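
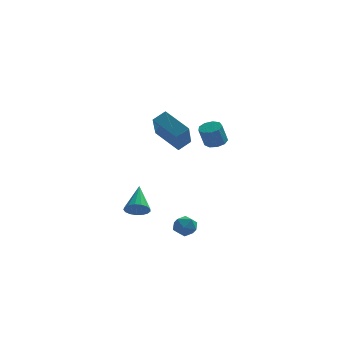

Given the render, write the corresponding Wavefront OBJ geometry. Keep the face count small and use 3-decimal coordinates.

v 3.85 -2.975 3.224
v 4.432 -3.027 3.361
v 4.152 -3.338 4.432
v 3.57 -3.285 4.296
v 4.303 -2.645 3.438
v 4.023 -2.956 4.51
v 3.963 -2.417 3.415
v 3.683 -2.728 4.487
v 3.569 -2.45 3.303
v 3.29 -2.761 4.374
v 3.307 -2.729 3.154
v 3.027 -3.039 4.225
v 3.299 -3.122 3.038
v 3.019 -3.433 4.109
v 3.549 -3.447 3.009
v 3.269 -3.757 4.08
v 3.939 -3.55 3.081
v 3.659 -3.861 4.152
v 4.288 -3.385 3.22
v 4.008 -3.695 4.291
v 1.724 2.967 0.43
v 1.679 1.5 1.89
v 0.463 3.882 1.31
v 0.417 2.415 2.77
v 2.363 3.405 0.89
v 2.317 1.938 2.35
v 1.101 4.32 1.77
v 1.056 2.853 3.23
v 1.683 -0.591 -3.346
v 2.291 -0.294 -3.608
v 2.229 -1.626 -3.252
v 2.837 -1.329 -3.514
v 2.596 -1.142 -2.856
v 2.259 -0.502 -2.914
v 2.261 -1.418 -3.946
v 1.924 -0.778 -4.004
v 2.648 -0.805 -3.979
v 2.855 -0.635 -3.305
v 1.665 -1.285 -3.555
v 1.872 -1.115 -2.881
v -0.248 0.117 -2.782
v 0.002 -0.282 -2.264
v -0.232 1.563 -1.678
v 0.277 -0.168 -2.417
v 0.432 0.011 -2.654
v 0.431 0.215 -2.92
v 0.275 0.395 -3.155
v -0.001 0.512 -3.304
v -0.334 0.539 -3.334
v -0.647 0.469 -3.237
v -0.869 0.318 -3.036
v -0.948 0.121 -2.777
v -0.867 -0.077 -2.519
v -0.644 -0.231 -2.321
v -0.331 -0.304 -2.229
f 2 1 5
f 2 5 3
f 3 5 6
f 3 6 4
f 5 1 7
f 5 7 6
f 6 7 8
f 6 8 4
f 7 1 9
f 7 9 8
f 8 9 10
f 8 10 4
f 9 1 11
f 9 11 10
f 10 11 12
f 10 12 4
f 11 1 13
f 11 13 12
f 12 13 14
f 12 14 4
f 13 1 15
f 13 15 14
f 14 15 16
f 14 16 4
f 15 1 17
f 15 17 16
f 16 17 18
f 16 18 4
f 17 1 19
f 17 19 18
f 18 19 20
f 18 20 4
f 19 1 2
f 19 2 20
f 20 2 3
f 20 3 4
f 22 24 21
f 25 22 21
f 21 24 23
f 23 25 21
f 22 28 24
f 26 22 25
f 26 28 22
f 24 28 23
f 27 25 23
f 23 28 27
f 27 26 25
f 28 26 27
f 29 40 34
f 29 34 30
f 29 30 36
f 29 36 39
f 29 39 40
f 30 34 38
f 34 40 33
f 40 39 31
f 39 36 35
f 36 30 37
f 32 38 33
f 32 33 31
f 32 31 35
f 32 35 37
f 32 37 38
f 33 38 34
f 31 33 40
f 35 31 39
f 37 35 36
f 38 37 30
f 42 41 44
f 42 44 43
f 44 41 45
f 44 45 43
f 45 41 46
f 45 46 43
f 46 41 47
f 46 47 43
f 47 41 48
f 47 48 43
f 48 41 49
f 48 49 43
f 49 41 50
f 49 50 43
f 50 41 51
f 50 51 43
f 51 41 52
f 51 52 43
f 52 41 53
f 52 53 43
f 53 41 54
f 53 54 43
f 54 41 55
f 54 55 43
f 55 41 42
f 55 42 43



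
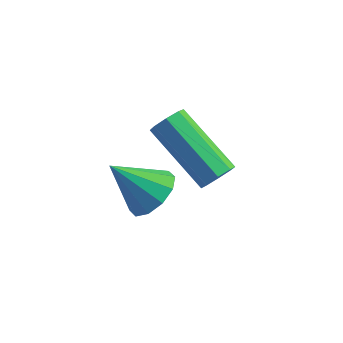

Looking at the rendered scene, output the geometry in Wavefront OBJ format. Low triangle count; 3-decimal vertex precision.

v 0.09 3.597 1.684
v 0.394 3.658 2.114
v -1.366 4.044 3.305
v -1.67 3.983 2.876
v 0.335 4.006 1.914
v -1.424 4.393 3.106
v 0.133 4.115 1.58
v -1.627 4.501 2.771
v -0.095 3.92 1.307
v -1.855 4.306 2.498
v -0.214 3.536 1.255
v -1.974 3.922 2.446
v -0.156 3.187 1.454
v -1.915 3.574 2.646
v 0.047 3.079 1.789
v -1.713 3.465 2.98
v 0.275 3.274 2.062
v -1.485 3.66 3.253
v -2.12 3.973 -0.412
v -1.473 3.956 0.123
v -3.08 3.427 0.732
v -1.697 4.423 0.157
v -2.083 4.718 -0.025
v -2.483 4.729 -0.356
v -2.745 4.451 -0.708
v -2.768 3.991 -0.947
v -2.544 3.524 -0.982
v -2.158 3.228 -0.799
v -1.757 3.218 -0.469
v -1.496 3.495 -0.117
f 2 1 5
f 2 5 3
f 3 5 6
f 3 6 4
f 5 1 7
f 5 7 6
f 6 7 8
f 6 8 4
f 7 1 9
f 7 9 8
f 8 9 10
f 8 10 4
f 9 1 11
f 9 11 10
f 10 11 12
f 10 12 4
f 11 1 13
f 11 13 12
f 12 13 14
f 12 14 4
f 13 1 15
f 13 15 14
f 14 15 16
f 14 16 4
f 15 1 17
f 15 17 16
f 16 17 18
f 16 18 4
f 17 1 2
f 17 2 18
f 18 2 3
f 18 3 4
f 20 19 22
f 20 22 21
f 22 19 23
f 22 23 21
f 23 19 24
f 23 24 21
f 24 19 25
f 24 25 21
f 25 19 26
f 25 26 21
f 26 19 27
f 26 27 21
f 27 19 28
f 27 28 21
f 28 19 29
f 28 29 21
f 29 19 30
f 29 30 21
f 30 19 20
f 30 20 21



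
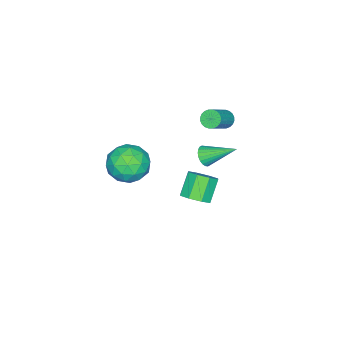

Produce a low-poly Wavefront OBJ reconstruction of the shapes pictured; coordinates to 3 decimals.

v 1.67 -2.8 1.824
v 2.758 -2.982 2.392
v 2.282 -3.938 0.288
v 3.37 -4.12 0.856
v 2.336 -4.625 1.319
v 1.957 -3.922 2.269
v 3.083 -2.998 0.411
v 2.704 -2.295 1.361
v 3.631 -3.105 1.519
v 3.169 -4.11 2.081
v 1.871 -2.81 0.599
v 1.409 -3.815 1.161
v 2.16 -2.791 2.243
v 2.88 -4.129 0.437
v 2.272 -4.426 0.709
v 2.911 -4.533 1.043
v 1.69 -3.343 2.17
v 2.329 -3.45 2.504
v 2.081 -4.416 1.874
v 2.711 -3.47 0.176
v 3.35 -3.577 0.51
v 2.129 -2.387 1.637
v 2.768 -2.494 1.971
v 2.959 -2.504 0.806
v 3.313 -2.97 2.064
v 3.673 -3.639 1.161
v 3.504 -2.98 0.9
v 3.281 -2.566 1.458
v 3.041 -3.561 2.394
v 3.401 -4.23 1.491
v 2.793 -4.527 1.763
v 2.571 -4.114 2.321
v 3.554 -3.633 1.881
v 1.639 -2.69 1.189
v 1.999 -3.359 0.286
v 2.469 -2.806 0.359
v 2.247 -2.393 0.917
v 1.367 -3.281 1.519
v 1.727 -3.95 0.616
v 1.759 -4.354 1.222
v 1.536 -3.94 1.78
v 1.486 -3.287 0.799
v -1.789 -0.38 3.158
v -1.447 -0.501 2.705
v -0.09 -0.5 3.729
v -0.431 -0.38 4.182
v -1.445 -0.274 2.703
v -0.088 -0.274 3.727
v -1.496 -0.064 2.77
v -0.139 -0.064 3.794
v -1.591 0.098 2.896
v -0.234 0.098 3.92
v -1.716 0.187 3.062
v -0.359 0.188 4.086
v -1.852 0.19 3.242
v -0.495 0.191 4.266
v -1.979 0.106 3.41
v -0.622 0.107 4.434
v -2.077 -0.052 3.54
v -0.719 -0.051 4.563
v -2.13 -0.26 3.611
v -0.773 -0.259 4.635
v -2.132 -0.486 3.613
v -0.775 -0.486 4.637
v -2.081 -0.696 3.546
v -0.724 -0.696 4.57
v -1.986 -0.858 3.42
v -0.629 -0.858 4.444
v -1.861 -0.948 3.254
v -0.504 -0.947 4.278
v -1.725 -0.951 3.074
v -0.368 -0.95 4.098
v -1.598 -0.867 2.906
v -0.241 -0.866 3.93
v -1.501 -0.709 2.777
v -0.143 -0.708 3.8
v -0.863 -1.518 -3.407
v -0.439 -0.873 -2.964
v -1.452 -0.998 -1.81
v -1.877 -1.642 -2.253
v -0.93 -0.631 -3.369
v -1.943 -0.756 -2.216
v -1.382 -0.908 -3.796
v -2.395 -1.033 -2.643
v -1.53 -1.542 -3.995
v -2.544 -1.667 -2.842
v -1.288 -2.162 -3.85
v -2.301 -2.287 -2.696
v -0.797 -2.404 -3.444
v -1.81 -2.529 -2.291
v -0.345 -2.127 -3.017
v -1.358 -2.252 -1.864
v -0.196 -1.493 -2.818
v -1.21 -1.618 -1.665
v -0.316 -0.62 1.126
v -0.025 -0.258 0.672
v -0.764 1 2.134
v -0.263 -0.268 0.583
v -0.508 -0.332 0.577
v -0.724 -0.439 0.654
v -0.878 -0.575 0.803
v -0.947 -0.717 1.002
v -0.919 -0.845 1.219
v -0.8 -0.938 1.422
v -0.607 -0.983 1.581
v -0.37 -0.973 1.67
v -0.124 -0.909 1.676
v 0.092 -0.801 1.599
v 0.246 -0.666 1.45
v 0.314 -0.524 1.251
v 0.287 -0.396 1.034
v 0.168 -0.303 0.83
f 1 38 17
f 38 12 41
f 17 41 6
f 38 41 17
f 1 17 13
f 17 6 18
f 13 18 2
f 17 18 13
f 1 13 22
f 13 2 23
f 22 23 8
f 13 23 22
f 1 22 34
f 22 8 37
f 34 37 11
f 22 37 34
f 1 34 38
f 34 11 42
f 38 42 12
f 34 42 38
f 2 18 29
f 18 6 32
f 29 32 10
f 18 32 29
f 6 41 19
f 41 12 40
f 19 40 5
f 41 40 19
f 12 42 39
f 42 11 35
f 39 35 3
f 42 35 39
f 11 37 36
f 37 8 24
f 36 24 7
f 37 24 36
f 8 23 28
f 23 2 25
f 28 25 9
f 23 25 28
f 4 30 16
f 30 10 31
f 16 31 5
f 30 31 16
f 4 16 14
f 16 5 15
f 14 15 3
f 16 15 14
f 4 14 21
f 14 3 20
f 21 20 7
f 14 20 21
f 4 21 26
f 21 7 27
f 26 27 9
f 21 27 26
f 4 26 30
f 26 9 33
f 30 33 10
f 26 33 30
f 5 31 19
f 31 10 32
f 19 32 6
f 31 32 19
f 3 15 39
f 15 5 40
f 39 40 12
f 15 40 39
f 7 20 36
f 20 3 35
f 36 35 11
f 20 35 36
f 9 27 28
f 27 7 24
f 28 24 8
f 27 24 28
f 10 33 29
f 33 9 25
f 29 25 2
f 33 25 29
f 44 43 47
f 44 47 45
f 45 47 48
f 45 48 46
f 47 43 49
f 47 49 48
f 48 49 50
f 48 50 46
f 49 43 51
f 49 51 50
f 50 51 52
f 50 52 46
f 51 43 53
f 51 53 52
f 52 53 54
f 52 54 46
f 53 43 55
f 53 55 54
f 54 55 56
f 54 56 46
f 55 43 57
f 55 57 56
f 56 57 58
f 56 58 46
f 57 43 59
f 57 59 58
f 58 59 60
f 58 60 46
f 59 43 61
f 59 61 60
f 60 61 62
f 60 62 46
f 61 43 63
f 61 63 62
f 62 63 64
f 62 64 46
f 63 43 65
f 63 65 64
f 64 65 66
f 64 66 46
f 65 43 67
f 65 67 66
f 66 67 68
f 66 68 46
f 67 43 69
f 67 69 68
f 68 69 70
f 68 70 46
f 69 43 71
f 69 71 70
f 70 71 72
f 70 72 46
f 71 43 73
f 71 73 72
f 72 73 74
f 72 74 46
f 73 43 75
f 73 75 74
f 74 75 76
f 74 76 46
f 75 43 44
f 75 44 76
f 76 44 45
f 76 45 46
f 78 77 81
f 78 81 79
f 79 81 82
f 79 82 80
f 81 77 83
f 81 83 82
f 82 83 84
f 82 84 80
f 83 77 85
f 83 85 84
f 84 85 86
f 84 86 80
f 85 77 87
f 85 87 86
f 86 87 88
f 86 88 80
f 87 77 89
f 87 89 88
f 88 89 90
f 88 90 80
f 89 77 91
f 89 91 90
f 90 91 92
f 90 92 80
f 91 77 93
f 91 93 92
f 92 93 94
f 92 94 80
f 93 77 78
f 93 78 94
f 94 78 79
f 94 79 80
f 96 95 98
f 96 98 97
f 98 95 99
f 98 99 97
f 99 95 100
f 99 100 97
f 100 95 101
f 100 101 97
f 101 95 102
f 101 102 97
f 102 95 103
f 102 103 97
f 103 95 104
f 103 104 97
f 104 95 105
f 104 105 97
f 105 95 106
f 105 106 97
f 106 95 107
f 106 107 97
f 107 95 108
f 107 108 97
f 108 95 109
f 108 109 97
f 109 95 110
f 109 110 97
f 110 95 111
f 110 111 97
f 111 95 112
f 111 112 97
f 112 95 96
f 112 96 97



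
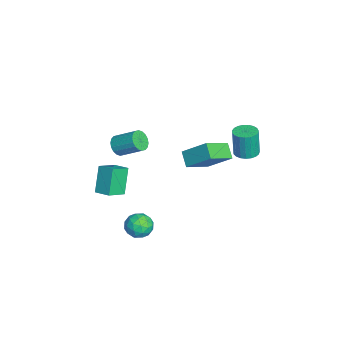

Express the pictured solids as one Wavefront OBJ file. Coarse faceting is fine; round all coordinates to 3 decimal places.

v -1.834 -4.352 -4.413
v -2.723 -4.133 -2.863
v -2.62 -3.489 -4.986
v -3.509 -3.27 -3.436
v -1.171 -3.57 -4.144
v -2.06 -3.351 -2.594
v -1.957 -2.707 -4.717
v -2.846 -2.488 -3.167
v 1.985 -2.903 2.722
v 2.595 -3.003 2.49
v 3.085 -1.856 3.287
v 2.475 -1.757 3.518
v 2.48 -2.817 2.293
v 2.97 -1.671 3.09
v 2.267 -2.649 2.182
v 2.757 -1.502 2.979
v 1.998 -2.53 2.177
v 2.488 -1.384 2.974
v 1.726 -2.486 2.28
v 2.217 -1.339 3.077
v 1.506 -2.524 2.471
v 1.996 -1.378 3.268
v 1.381 -2.638 2.711
v 1.871 -1.491 3.508
v 1.375 -2.804 2.953
v 1.865 -1.657 3.75
v 1.49 -2.989 3.15
v 1.98 -1.843 3.947
v 1.703 -3.158 3.261
v 2.193 -2.011 4.058
v 1.972 -3.276 3.266
v 2.462 -2.13 4.063
v 2.243 -3.321 3.163
v 2.734 -2.174 3.96
v 2.464 -3.282 2.972
v 2.954 -2.136 3.769
v 2.589 -3.169 2.732
v 3.079 -2.022 3.529
v 2.633 -1.737 -2.551
v 3.187 -1.119 -2.691
v 3.593 -2.661 -2.829
v 4.147 -2.043 -2.969
v 3.866 -2.187 -2.19
v 3.272 -1.616 -2.018
v 3.508 -2.164 -3.502
v 2.914 -1.593 -3.33
v 3.727 -1.383 -3.279
v 3.949 -1.398 -2.467
v 2.831 -2.382 -3.053
v 3.053 -2.397 -2.241
v 2.826 -1.347 -2.596
v 3.954 -2.433 -2.924
v 3.789 -2.518 -2.465
v 4.114 -2.155 -2.548
v 2.876 -1.639 -2.201
v 3.201 -1.276 -2.283
v 3.6 -1.904 -1.988
v 3.579 -2.504 -3.237
v 3.904 -2.141 -3.319
v 2.666 -1.625 -2.972
v 2.991 -1.262 -3.055
v 3.18 -1.876 -3.532
v 3.469 -1.139 -3.024
v 4.033 -1.682 -3.188
v 3.657 -1.753 -3.501
v 3.309 -1.417 -3.4
v 3.599 -1.148 -2.547
v 4.163 -1.691 -2.711
v 3.998 -1.775 -2.253
v 3.649 -1.44 -2.152
v 3.917 -1.303 -2.893
v 2.617 -2.089 -2.809
v 3.181 -2.632 -2.973
v 3.131 -2.34 -3.368
v 2.782 -2.005 -3.267
v 2.747 -2.098 -2.332
v 3.311 -2.641 -2.496
v 3.471 -2.363 -2.12
v 3.123 -2.027 -2.019
v 2.863 -2.477 -2.627
v -0.387 1.63 0.252
v 0.611 0.435 1.053
v 0.205 2.901 1.412
v 1.202 1.707 2.213
v 0.398 1.853 -0.393
v 1.395 0.659 0.408
v 0.989 3.125 0.767
v 1.987 1.93 1.568
v 0.339 3.912 0.742
v 1.045 3.842 0.772
v 0.966 3.759 2.448
v 0.261 3.828 2.418
v 1.012 4.135 0.785
v 0.933 4.052 2.461
v 0.862 4.39 0.79
v 0.783 4.306 2.466
v 0.622 4.561 0.788
v 0.543 4.478 2.464
v 0.333 4.621 0.777
v 0.254 4.537 2.453
v 0.045 4.558 0.76
v -0.034 4.474 2.436
v -0.192 4.383 0.74
v -0.271 4.299 2.416
v -0.337 4.126 0.721
v -0.416 4.043 2.397
v -0.365 3.833 0.705
v -0.444 3.749 2.381
v -0.271 3.553 0.695
v -0.35 3.47 2.371
v -0.072 3.335 0.694
v -0.151 3.252 2.37
v 0.198 3.217 0.701
v 0.119 3.134 2.377
v 0.493 3.219 0.715
v 0.414 3.136 2.391
v 0.762 3.341 0.733
v 0.683 3.257 2.41
v 0.957 3.561 0.754
v 0.878 3.478 2.43
f 2 4 1
f 5 2 1
f 1 4 3
f 3 5 1
f 2 8 4
f 6 2 5
f 6 8 2
f 4 8 3
f 7 5 3
f 3 8 7
f 7 6 5
f 8 6 7
f 10 9 13
f 10 13 11
f 11 13 14
f 11 14 12
f 13 9 15
f 13 15 14
f 14 15 16
f 14 16 12
f 15 9 17
f 15 17 16
f 16 17 18
f 16 18 12
f 17 9 19
f 17 19 18
f 18 19 20
f 18 20 12
f 19 9 21
f 19 21 20
f 20 21 22
f 20 22 12
f 21 9 23
f 21 23 22
f 22 23 24
f 22 24 12
f 23 9 25
f 23 25 24
f 24 25 26
f 24 26 12
f 25 9 27
f 25 27 26
f 26 27 28
f 26 28 12
f 27 9 29
f 27 29 28
f 28 29 30
f 28 30 12
f 29 9 31
f 29 31 30
f 30 31 32
f 30 32 12
f 31 9 33
f 31 33 32
f 32 33 34
f 32 34 12
f 33 9 35
f 33 35 34
f 34 35 36
f 34 36 12
f 35 9 37
f 35 37 36
f 36 37 38
f 36 38 12
f 37 9 10
f 37 10 38
f 38 10 11
f 38 11 12
f 39 76 55
f 76 50 79
f 55 79 44
f 76 79 55
f 39 55 51
f 55 44 56
f 51 56 40
f 55 56 51
f 39 51 60
f 51 40 61
f 60 61 46
f 51 61 60
f 39 60 72
f 60 46 75
f 72 75 49
f 60 75 72
f 39 72 76
f 72 49 80
f 76 80 50
f 72 80 76
f 40 56 67
f 56 44 70
f 67 70 48
f 56 70 67
f 44 79 57
f 79 50 78
f 57 78 43
f 79 78 57
f 50 80 77
f 80 49 73
f 77 73 41
f 80 73 77
f 49 75 74
f 75 46 62
f 74 62 45
f 75 62 74
f 46 61 66
f 61 40 63
f 66 63 47
f 61 63 66
f 42 68 54
f 68 48 69
f 54 69 43
f 68 69 54
f 42 54 52
f 54 43 53
f 52 53 41
f 54 53 52
f 42 52 59
f 52 41 58
f 59 58 45
f 52 58 59
f 42 59 64
f 59 45 65
f 64 65 47
f 59 65 64
f 42 64 68
f 64 47 71
f 68 71 48
f 64 71 68
f 43 69 57
f 69 48 70
f 57 70 44
f 69 70 57
f 41 53 77
f 53 43 78
f 77 78 50
f 53 78 77
f 45 58 74
f 58 41 73
f 74 73 49
f 58 73 74
f 47 65 66
f 65 45 62
f 66 62 46
f 65 62 66
f 48 71 67
f 71 47 63
f 67 63 40
f 71 63 67
f 82 84 81
f 85 82 81
f 81 84 83
f 83 85 81
f 82 88 84
f 86 82 85
f 86 88 82
f 84 88 83
f 87 85 83
f 83 88 87
f 87 86 85
f 88 86 87
f 90 89 93
f 90 93 91
f 91 93 94
f 91 94 92
f 93 89 95
f 93 95 94
f 94 95 96
f 94 96 92
f 95 89 97
f 95 97 96
f 96 97 98
f 96 98 92
f 97 89 99
f 97 99 98
f 98 99 100
f 98 100 92
f 99 89 101
f 99 101 100
f 100 101 102
f 100 102 92
f 101 89 103
f 101 103 102
f 102 103 104
f 102 104 92
f 103 89 105
f 103 105 104
f 104 105 106
f 104 106 92
f 105 89 107
f 105 107 106
f 106 107 108
f 106 108 92
f 107 89 109
f 107 109 108
f 108 109 110
f 108 110 92
f 109 89 111
f 109 111 110
f 110 111 112
f 110 112 92
f 111 89 113
f 111 113 112
f 112 113 114
f 112 114 92
f 113 89 115
f 113 115 114
f 114 115 116
f 114 116 92
f 115 89 117
f 115 117 116
f 116 117 118
f 116 118 92
f 117 89 119
f 117 119 118
f 118 119 120
f 118 120 92
f 119 89 90
f 119 90 120
f 120 90 91
f 120 91 92



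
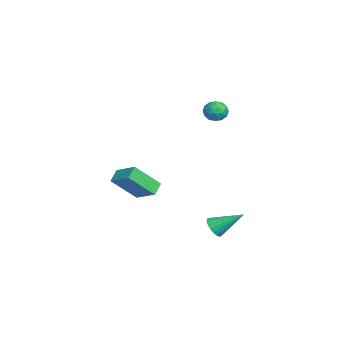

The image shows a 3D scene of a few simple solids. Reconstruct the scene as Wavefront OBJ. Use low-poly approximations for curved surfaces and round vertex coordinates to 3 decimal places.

v 2.263 -4.167 0.668
v 3.122 -3.295 1.262
v 1.892 -2.915 -0.629
v 2.75 -2.044 -0.035
v 2.87 -4.456 0.215
v 3.728 -3.585 0.809
v 2.498 -3.205 -1.082
v 3.357 -2.333 -0.488
v -4.489 1.259 2.115
v -3.859 1.403 1.835
v -4.081 0.277 2.525
v -3.451 0.421 2.245
v -3.69 0.801 2.788
v -3.942 1.408 2.534
v -3.998 0.272 1.826
v -4.25 0.879 1.572
v -3.556 0.793 1.656
v -3.365 1.12 2.25
v -4.575 0.56 2.11
v -4.384 0.887 2.704
v -4.21 1.417 1.939
v -3.73 0.263 2.421
v -3.871 0.486 2.74
v -3.501 0.571 2.575
v -4.259 1.42 2.35
v -3.888 1.505 2.185
v -3.789 1.151 2.745
v -4.052 0.175 2.175
v -3.681 0.26 2.01
v -4.439 1.109 1.785
v -4.069 1.194 1.62
v -4.151 0.529 1.615
v -3.661 1.144 1.669
v -3.421 0.566 1.91
v -3.743 0.479 1.664
v -3.891 0.835 1.515
v -3.549 1.336 2.018
v -3.31 0.758 2.259
v -3.45 0.982 2.578
v -3.598 1.339 2.429
v -3.371 0.977 1.913
v -4.63 0.922 2.101
v -4.391 0.344 2.342
v -4.342 0.341 1.931
v -4.49 0.698 1.782
v -4.519 1.114 2.45
v -4.279 0.536 2.691
v -4.049 0.845 2.845
v -4.197 1.201 2.696
v -4.569 0.703 2.447
v 2.971 0.521 -2.924
v 3.168 0.844 -3.44
v 3.189 1.939 -1.956
v 2.906 0.887 -3.445
v 2.654 0.868 -3.359
v 2.458 0.788 -3.199
v 2.35 0.663 -2.99
v 2.349 0.513 -2.771
v 2.456 0.364 -2.577
v 2.652 0.243 -2.444
v 2.903 0.17 -2.394
v 3.166 0.157 -2.435
v 3.394 0.208 -2.561
v 3.55 0.313 -2.75
v 3.606 0.454 -2.968
v 3.551 0.606 -3.18
v 3.397 0.744 -3.347
f 2 4 1
f 5 2 1
f 1 4 3
f 3 5 1
f 2 8 4
f 6 2 5
f 6 8 2
f 4 8 3
f 7 5 3
f 3 8 7
f 7 6 5
f 8 6 7
f 9 46 25
f 46 20 49
f 25 49 14
f 46 49 25
f 9 25 21
f 25 14 26
f 21 26 10
f 25 26 21
f 9 21 30
f 21 10 31
f 30 31 16
f 21 31 30
f 9 30 42
f 30 16 45
f 42 45 19
f 30 45 42
f 9 42 46
f 42 19 50
f 46 50 20
f 42 50 46
f 10 26 37
f 26 14 40
f 37 40 18
f 26 40 37
f 14 49 27
f 49 20 48
f 27 48 13
f 49 48 27
f 20 50 47
f 50 19 43
f 47 43 11
f 50 43 47
f 19 45 44
f 45 16 32
f 44 32 15
f 45 32 44
f 16 31 36
f 31 10 33
f 36 33 17
f 31 33 36
f 12 38 24
f 38 18 39
f 24 39 13
f 38 39 24
f 12 24 22
f 24 13 23
f 22 23 11
f 24 23 22
f 12 22 29
f 22 11 28
f 29 28 15
f 22 28 29
f 12 29 34
f 29 15 35
f 34 35 17
f 29 35 34
f 12 34 38
f 34 17 41
f 38 41 18
f 34 41 38
f 13 39 27
f 39 18 40
f 27 40 14
f 39 40 27
f 11 23 47
f 23 13 48
f 47 48 20
f 23 48 47
f 15 28 44
f 28 11 43
f 44 43 19
f 28 43 44
f 17 35 36
f 35 15 32
f 36 32 16
f 35 32 36
f 18 41 37
f 41 17 33
f 37 33 10
f 41 33 37
f 52 51 54
f 52 54 53
f 54 51 55
f 54 55 53
f 55 51 56
f 55 56 53
f 56 51 57
f 56 57 53
f 57 51 58
f 57 58 53
f 58 51 59
f 58 59 53
f 59 51 60
f 59 60 53
f 60 51 61
f 60 61 53
f 61 51 62
f 61 62 53
f 62 51 63
f 62 63 53
f 63 51 64
f 63 64 53
f 64 51 65
f 64 65 53
f 65 51 66
f 65 66 53
f 66 51 67
f 66 67 53
f 67 51 52
f 67 52 53



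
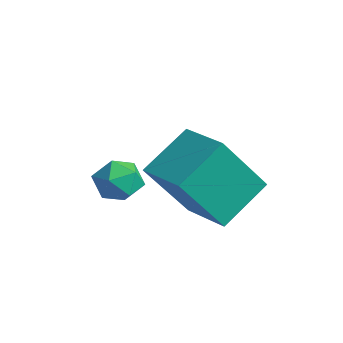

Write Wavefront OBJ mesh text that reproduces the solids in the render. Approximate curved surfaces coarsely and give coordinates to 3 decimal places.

v 2.617 0.579 -4.195
v 2.426 -0.537 -2.547
v 2.44 1.88 -3.334
v 2.248 0.764 -1.686
v 4.012 0.636 -3.994
v 3.82 -0.48 -2.346
v 3.834 1.937 -3.133
v 3.643 0.821 -1.485
v 0.105 -0.108 -3.745
v 0.582 0.366 -3.574
v 0.898 -0.726 -4.246
v 1.375 -0.252 -4.075
v 1.08 -0.64 -3.581
v 0.59 -0.258 -3.272
v 0.89 -0.102 -4.548
v 0.4 0.28 -4.239
v 1.067 0.37 -4.071
v 1.185 0.037 -3.474
v 0.295 -0.397 -4.346
v 0.413 -0.73 -3.749
f 2 4 1
f 5 2 1
f 1 4 3
f 3 5 1
f 2 8 4
f 6 2 5
f 6 8 2
f 4 8 3
f 7 5 3
f 3 8 7
f 7 6 5
f 8 6 7
f 9 20 14
f 9 14 10
f 9 10 16
f 9 16 19
f 9 19 20
f 10 14 18
f 14 20 13
f 20 19 11
f 19 16 15
f 16 10 17
f 12 18 13
f 12 13 11
f 12 11 15
f 12 15 17
f 12 17 18
f 13 18 14
f 11 13 20
f 15 11 19
f 17 15 16
f 18 17 10



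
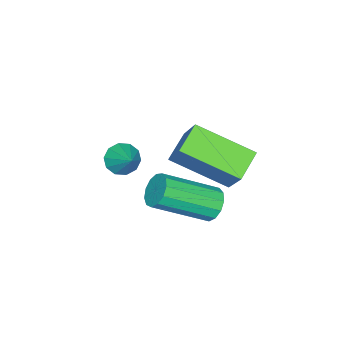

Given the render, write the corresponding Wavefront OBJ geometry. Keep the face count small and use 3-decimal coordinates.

v -3.338 -0.105 2.019
v -4.348 -0.114 2.524
v -3.801 1.807 1.127
v -4.811 1.798 1.633
v -2.689 0.662 3.327
v -3.699 0.653 3.833
v -3.152 2.574 2.436
v -4.162 2.565 2.941
v -4.391 0.93 -0.679
v -4.025 1.432 -0.457
v -2.783 0.033 0.661
v -3.149 -0.47 0.439
v -4.3 1.385 -0.21
v -3.057 -0.014 0.908
v -4.603 1.194 -0.113
v -3.361 -0.205 1.005
v -4.839 0.919 -0.194
v -3.597 -0.481 0.923
v -4.933 0.647 -0.43
v -3.691 -0.752 0.688
v -4.855 0.465 -0.745
v -3.613 -0.935 0.373
v -4.63 0.431 -1.039
v -3.387 -0.969 0.079
v -4.329 0.555 -1.218
v -3.086 -0.845 -0.1
v -4.047 0.798 -1.227
v -2.805 -0.602 -0.109
v -3.875 1.083 -1.061
v -2.633 -0.317 0.057
v -3.867 1.319 -0.774
v -2.624 -0.08 0.344
v -4.08 -2.259 0.457
v -3.841 -1.97 -0.049
v -3.5 -1.541 1.143
v -4.174 -1.791 0.046
v -4.471 -1.791 0.298
v -4.619 -1.97 0.61
v -4.561 -2.259 0.864
v -4.319 -2.549 0.963
v -3.987 -2.727 0.868
v -3.69 -2.727 0.617
v -3.542 -2.548 0.304
v -3.599 -2.259 0.05
f 2 4 1
f 5 2 1
f 1 4 3
f 3 5 1
f 2 8 4
f 6 2 5
f 6 8 2
f 4 8 3
f 7 5 3
f 3 8 7
f 7 6 5
f 8 6 7
f 10 9 13
f 10 13 11
f 11 13 14
f 11 14 12
f 13 9 15
f 13 15 14
f 14 15 16
f 14 16 12
f 15 9 17
f 15 17 16
f 16 17 18
f 16 18 12
f 17 9 19
f 17 19 18
f 18 19 20
f 18 20 12
f 19 9 21
f 19 21 20
f 20 21 22
f 20 22 12
f 21 9 23
f 21 23 22
f 22 23 24
f 22 24 12
f 23 9 25
f 23 25 24
f 24 25 26
f 24 26 12
f 25 9 27
f 25 27 26
f 26 27 28
f 26 28 12
f 27 9 29
f 27 29 28
f 28 29 30
f 28 30 12
f 29 9 31
f 29 31 30
f 30 31 32
f 30 32 12
f 31 9 10
f 31 10 32
f 32 10 11
f 32 11 12
f 34 33 36
f 34 36 35
f 36 33 37
f 36 37 35
f 37 33 38
f 37 38 35
f 38 33 39
f 38 39 35
f 39 33 40
f 39 40 35
f 40 33 41
f 40 41 35
f 41 33 42
f 41 42 35
f 42 33 43
f 42 43 35
f 43 33 44
f 43 44 35
f 44 33 34
f 44 34 35



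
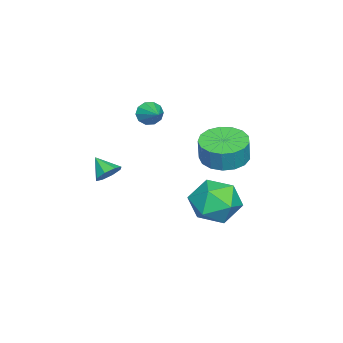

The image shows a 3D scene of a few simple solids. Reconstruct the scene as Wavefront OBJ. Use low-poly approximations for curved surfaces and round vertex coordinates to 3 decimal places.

v 1.122 -2.806 -0.966
v 1.658 -2.777 -0.617
v 0.738 -3.534 -0.314
v 1.317 -2.46 -0.464
v 0.862 -2.346 -0.605
v 0.56 -2.501 -0.957
v 0.586 -2.835 -1.314
v 0.927 -3.152 -1.468
v 1.382 -3.266 -1.327
v 1.685 -3.111 -0.975
v -0.206 2.545 -2.604
v 0.67 1.997 -3.272
v -0.31 0.943 -1.428
v 0.566 0.395 -2.096
v 0.845 1.365 -1.393
v 0.909 2.356 -2.12
v -0.549 0.584 -2.58
v -0.485 1.575 -3.307
v 0.458 0.785 -3.257
v 1.319 1.268 -2.524
v -0.959 1.672 -2.176
v -0.098 2.155 -1.443
v -1.391 -1.885 1.485
v -1.07 -1.946 0.957
v -0.549 -1.195 1.915
v -1.301 -1.642 0.921
v -1.566 -1.431 1.1
v -1.764 -1.393 1.426
v -1.819 -1.543 1.774
v -1.711 -1.823 2.012
v -1.48 -2.127 2.048
v -1.216 -2.339 1.869
v -1.018 -2.376 1.543
v -0.962 -2.227 1.195
v 1.554 2.245 1.16
v 2.525 2.449 0.923
v 2.777 2.479 1.984
v 1.806 2.275 2.22
v 2.319 2.89 0.96
v 2.57 2.92 2.02
v 1.937 3.183 1.042
v 2.189 3.213 2.102
v 1.468 3.261 1.151
v 1.719 3.292 2.211
v 1.018 3.106 1.262
v 1.27 3.137 2.322
v 0.691 2.755 1.35
v 0.943 2.785 2.41
v 0.562 2.286 1.394
v 0.814 2.316 2.454
v 0.66 1.808 1.385
v 0.912 1.838 2.445
v 0.963 1.43 1.324
v 1.215 1.46 2.384
v 1.401 1.238 1.225
v 1.653 1.269 2.285
v 1.875 1.278 1.112
v 2.126 1.308 2.172
v 2.274 1.538 1.009
v 2.526 1.569 2.069
v 2.509 1.961 0.941
v 2.761 1.992 2.001
f 2 1 4
f 2 4 3
f 4 1 5
f 4 5 3
f 5 1 6
f 5 6 3
f 6 1 7
f 6 7 3
f 7 1 8
f 7 8 3
f 8 1 9
f 8 9 3
f 9 1 10
f 9 10 3
f 10 1 2
f 10 2 3
f 11 22 16
f 11 16 12
f 11 12 18
f 11 18 21
f 11 21 22
f 12 16 20
f 16 22 15
f 22 21 13
f 21 18 17
f 18 12 19
f 14 20 15
f 14 15 13
f 14 13 17
f 14 17 19
f 14 19 20
f 15 20 16
f 13 15 22
f 17 13 21
f 19 17 18
f 20 19 12
f 24 23 26
f 24 26 25
f 26 23 27
f 26 27 25
f 27 23 28
f 27 28 25
f 28 23 29
f 28 29 25
f 29 23 30
f 29 30 25
f 30 23 31
f 30 31 25
f 31 23 32
f 31 32 25
f 32 23 33
f 32 33 25
f 33 23 34
f 33 34 25
f 34 23 24
f 34 24 25
f 36 35 39
f 36 39 37
f 37 39 40
f 37 40 38
f 39 35 41
f 39 41 40
f 40 41 42
f 40 42 38
f 41 35 43
f 41 43 42
f 42 43 44
f 42 44 38
f 43 35 45
f 43 45 44
f 44 45 46
f 44 46 38
f 45 35 47
f 45 47 46
f 46 47 48
f 46 48 38
f 47 35 49
f 47 49 48
f 48 49 50
f 48 50 38
f 49 35 51
f 49 51 50
f 50 51 52
f 50 52 38
f 51 35 53
f 51 53 52
f 52 53 54
f 52 54 38
f 53 35 55
f 53 55 54
f 54 55 56
f 54 56 38
f 55 35 57
f 55 57 56
f 56 57 58
f 56 58 38
f 57 35 59
f 57 59 58
f 58 59 60
f 58 60 38
f 59 35 61
f 59 61 60
f 60 61 62
f 60 62 38
f 61 35 36
f 61 36 62
f 62 36 37
f 62 37 38



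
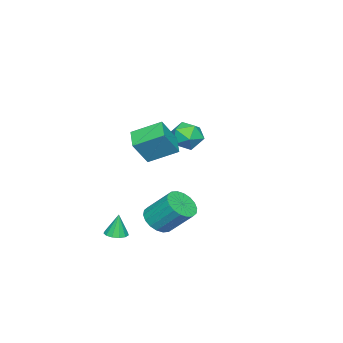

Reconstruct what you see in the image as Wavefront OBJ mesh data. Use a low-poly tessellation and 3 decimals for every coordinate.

v -3.577 0.212 0.123
v -3.034 -0.612 0.595
v -4.866 0.052 1.325
v -4.323 -0.772 1.797
v -3.93 0.247 1.857
v -3.134 0.346 1.113
v -4.766 -0.906 0.807
v -3.97 -0.807 0.063
v -3.769 -1.303 1.017
v -3.252 -0.59 1.666
v -4.648 0.03 0.254
v -4.131 0.743 0.903
v 1.929 0.49 2.442
v 1.253 1.975 3.249
v 2.946 1.199 1.99
v 2.271 2.684 2.797
v 2.829 0.116 3.883
v 2.154 1.601 4.69
v 3.847 0.825 3.431
v 3.171 2.31 4.238
v 2.204 -1.2 -4.225
v 2.867 -1.059 -4.175
v 2.076 -1.1 -2.815
v 2.688 -0.723 -4.215
v 2.355 -0.538 -4.259
v 1.974 -0.564 -4.291
v 1.666 -0.791 -4.303
v 1.529 -1.149 -4.29
v 1.606 -1.523 -4.257
v 1.873 -1.794 -4.213
v 2.245 -1.877 -4.173
v 2.604 -1.745 -4.15
v 2.836 -1.44 -4.151
v 2.714 1.679 -2.223
v 3.268 2.281 -2.781
v 3.22 3.683 -1.314
v 2.666 3.081 -0.757
v 2.858 2.389 -2.898
v 2.809 3.792 -1.431
v 2.419 2.357 -2.881
v 2.37 3.759 -1.415
v 2.038 2.19 -2.735
v 1.989 3.592 -1.268
v 1.792 1.922 -2.487
v 1.743 3.324 -1.02
v 1.728 1.606 -2.186
v 1.679 3.008 -0.72
v 1.859 1.304 -1.894
v 1.811 2.707 -0.427
v 2.16 1.077 -1.666
v 2.112 2.479 -0.199
v 2.571 0.968 -1.549
v 2.522 2.371 -0.082
v 3.01 1.001 -1.565
v 2.961 2.403 -0.099
v 3.391 1.168 -1.712
v 3.342 2.57 -0.245
v 3.637 1.436 -1.96
v 3.588 2.838 -0.493
v 3.701 1.752 -2.26
v 3.652 3.154 -0.794
v 3.569 2.053 -2.553
v 3.521 3.456 -1.086
f 1 12 6
f 1 6 2
f 1 2 8
f 1 8 11
f 1 11 12
f 2 6 10
f 6 12 5
f 12 11 3
f 11 8 7
f 8 2 9
f 4 10 5
f 4 5 3
f 4 3 7
f 4 7 9
f 4 9 10
f 5 10 6
f 3 5 12
f 7 3 11
f 9 7 8
f 10 9 2
f 14 16 13
f 17 14 13
f 13 16 15
f 15 17 13
f 14 20 16
f 18 14 17
f 18 20 14
f 16 20 15
f 19 17 15
f 15 20 19
f 19 18 17
f 20 18 19
f 22 21 24
f 22 24 23
f 24 21 25
f 24 25 23
f 25 21 26
f 25 26 23
f 26 21 27
f 26 27 23
f 27 21 28
f 27 28 23
f 28 21 29
f 28 29 23
f 29 21 30
f 29 30 23
f 30 21 31
f 30 31 23
f 31 21 32
f 31 32 23
f 32 21 33
f 32 33 23
f 33 21 22
f 33 22 23
f 35 34 38
f 35 38 36
f 36 38 39
f 36 39 37
f 38 34 40
f 38 40 39
f 39 40 41
f 39 41 37
f 40 34 42
f 40 42 41
f 41 42 43
f 41 43 37
f 42 34 44
f 42 44 43
f 43 44 45
f 43 45 37
f 44 34 46
f 44 46 45
f 45 46 47
f 45 47 37
f 46 34 48
f 46 48 47
f 47 48 49
f 47 49 37
f 48 34 50
f 48 50 49
f 49 50 51
f 49 51 37
f 50 34 52
f 50 52 51
f 51 52 53
f 51 53 37
f 52 34 54
f 52 54 53
f 53 54 55
f 53 55 37
f 54 34 56
f 54 56 55
f 55 56 57
f 55 57 37
f 56 34 58
f 56 58 57
f 57 58 59
f 57 59 37
f 58 34 60
f 58 60 59
f 59 60 61
f 59 61 37
f 60 34 62
f 60 62 61
f 61 62 63
f 61 63 37
f 62 34 35
f 62 35 63
f 63 35 36
f 63 36 37



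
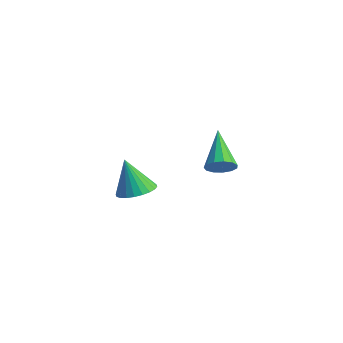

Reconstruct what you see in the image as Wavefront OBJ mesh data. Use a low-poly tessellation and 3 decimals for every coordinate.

v -2.814 3.278 -0.291
v -2.422 3.124 0.268
v -4.246 4.202 0.971
v -2.303 3.478 0.143
v -2.346 3.769 -0.12
v -2.538 3.904 -0.437
v -2.818 3.84 -0.707
v -3.097 3.598 -0.846
v -3.286 3.254 -0.808
v -3.325 2.917 -0.606
v -3.202 2.695 -0.304
v -2.956 2.658 0.003
v -2.665 2.818 0.216
v -1.75 -1.657 0.525
v -1.26 -1.018 0.766
v -2.25 -1.863 2.095
v -1.539 -0.862 0.697
v -1.851 -0.826 0.602
v -2.148 -0.917 0.496
v -2.383 -1.121 0.394
v -2.523 -1.406 0.312
v -2.544 -1.729 0.263
v -2.445 -2.042 0.253
v -2.24 -2.295 0.285
v -1.96 -2.452 0.354
v -1.649 -2.487 0.448
v -1.352 -2.396 0.555
v -1.116 -2.193 0.657
v -0.977 -1.907 0.739
v -0.955 -1.584 0.788
v -1.055 -1.272 0.798
f 2 1 4
f 2 4 3
f 4 1 5
f 4 5 3
f 5 1 6
f 5 6 3
f 6 1 7
f 6 7 3
f 7 1 8
f 7 8 3
f 8 1 9
f 8 9 3
f 9 1 10
f 9 10 3
f 10 1 11
f 10 11 3
f 11 1 12
f 11 12 3
f 12 1 13
f 12 13 3
f 13 1 2
f 13 2 3
f 15 14 17
f 15 17 16
f 17 14 18
f 17 18 16
f 18 14 19
f 18 19 16
f 19 14 20
f 19 20 16
f 20 14 21
f 20 21 16
f 21 14 22
f 21 22 16
f 22 14 23
f 22 23 16
f 23 14 24
f 23 24 16
f 24 14 25
f 24 25 16
f 25 14 26
f 25 26 16
f 26 14 27
f 26 27 16
f 27 14 28
f 27 28 16
f 28 14 29
f 28 29 16
f 29 14 30
f 29 30 16
f 30 14 31
f 30 31 16
f 31 14 15
f 31 15 16



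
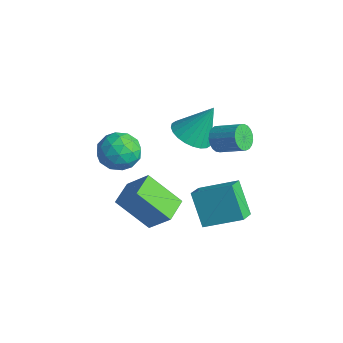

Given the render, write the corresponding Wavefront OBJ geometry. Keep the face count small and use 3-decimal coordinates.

v 1.698 -3.992 -1.904
v 2.608 -3.557 -0.849
v 1.06 -2.985 -1.769
v 1.97 -2.55 -0.713
v 2.81 -3.11 -3.227
v 3.72 -2.675 -2.171
v 2.172 -2.103 -3.091
v 3.082 -1.668 -2.036
v 2.14 -0.575 -2.865
v 3.284 0.662 -2.124
v 1.626 0.183 -3.336
v 2.77 1.42 -2.595
v 3.19 -0.72 -4.245
v 4.334 0.517 -3.504
v 2.676 0.038 -4.716
v 3.82 1.275 -3.975
v 0.267 -2.609 0.396
v 1.108 -2.463 0.874
v 0.752 -4.057 -0.014
v 1.593 -3.911 0.464
v 0.756 -4.003 0.962
v 0.456 -3.107 1.216
v 1.404 -3.413 -0.356
v 1.104 -2.517 -0.102
v 1.81 -2.96 0.41
v 1.41 -3.324 1.224
v 0.45 -3.196 -0.364
v 0.05 -3.56 0.45
v 0.645 -2.408 0.671
v 1.215 -4.112 0.189
v 0.724 -4.165 0.482
v 1.218 -4.08 0.763
v 0.262 -2.787 0.872
v 0.756 -2.702 1.153
v 0.55 -3.607 1.204
v 1.104 -3.818 -0.293
v 1.598 -3.733 -0.012
v 0.642 -2.44 0.097
v 1.136 -2.355 0.378
v 1.31 -2.913 -0.344
v 1.552 -2.615 0.679
v 1.837 -3.466 0.438
v 1.726 -3.173 -0.044
v 1.549 -2.647 0.105
v 1.316 -2.829 1.158
v 1.602 -3.681 0.917
v 1.11 -3.734 1.209
v 0.934 -3.208 1.359
v 1.729 -3.121 0.885
v 0.258 -2.839 -0.057
v 0.544 -3.691 -0.298
v 0.926 -3.312 -0.499
v 0.75 -2.786 -0.349
v 0.023 -3.054 0.422
v 0.308 -3.905 0.181
v 0.311 -3.873 0.755
v 0.134 -3.347 0.904
v 0.131 -3.399 -0.025
v 1.053 1.588 -1.198
v 1.462 1.191 -1.531
v 2.495 1.754 -0.934
v 2.087 2.152 -0.602
v 1.442 1.406 -1.7
v 2.476 1.969 -1.103
v 1.355 1.653 -1.782
v 2.389 2.216 -1.185
v 1.215 1.889 -1.763
v 2.249 2.452 -1.166
v 1.048 2.073 -1.647
v 2.082 2.636 -1.05
v 0.882 2.173 -1.453
v 1.916 2.736 -0.856
v 0.745 2.172 -1.215
v 1.779 2.735 -0.618
v 0.661 2.07 -0.974
v 1.695 2.633 -0.377
v 0.646 1.885 -0.772
v 1.68 2.448 -0.175
v 0.7 1.649 -0.644
v 1.734 2.212 -0.047
v 0.816 1.402 -0.611
v 1.85 1.965 -0.015
v 0.973 1.187 -0.68
v 2.007 1.75 -0.084
v 1.143 1.042 -0.839
v 2.177 1.605 -0.242
v 1.298 0.992 -1.06
v 2.332 1.555 -0.463
v 1.411 1.044 -1.305
v 2.445 1.607 -0.708
v -0.788 1.524 -2.217
v 0.183 1.315 -2.336
v -0.392 2.416 -0.563
v 0.156 1.66 -2.516
v -0.014 1.985 -2.651
v -0.302 2.239 -2.719
v -0.664 2.384 -2.711
v -1.045 2.399 -2.627
v -1.386 2.28 -2.481
v -1.637 2.046 -2.295
v -1.759 1.733 -2.097
v -1.732 1.388 -1.917
v -1.562 1.063 -1.783
v -1.274 0.809 -1.714
v -0.912 0.663 -1.722
v -0.531 0.649 -1.806
v -0.19 0.768 -1.952
v 0.061 1.002 -2.138
f 2 4 1
f 5 2 1
f 1 4 3
f 3 5 1
f 2 8 4
f 6 2 5
f 6 8 2
f 4 8 3
f 7 5 3
f 3 8 7
f 7 6 5
f 8 6 7
f 10 12 9
f 13 10 9
f 9 12 11
f 11 13 9
f 10 16 12
f 14 10 13
f 14 16 10
f 12 16 11
f 15 13 11
f 11 16 15
f 15 14 13
f 16 14 15
f 17 54 33
f 54 28 57
f 33 57 22
f 54 57 33
f 17 33 29
f 33 22 34
f 29 34 18
f 33 34 29
f 17 29 38
f 29 18 39
f 38 39 24
f 29 39 38
f 17 38 50
f 38 24 53
f 50 53 27
f 38 53 50
f 17 50 54
f 50 27 58
f 54 58 28
f 50 58 54
f 18 34 45
f 34 22 48
f 45 48 26
f 34 48 45
f 22 57 35
f 57 28 56
f 35 56 21
f 57 56 35
f 28 58 55
f 58 27 51
f 55 51 19
f 58 51 55
f 27 53 52
f 53 24 40
f 52 40 23
f 53 40 52
f 24 39 44
f 39 18 41
f 44 41 25
f 39 41 44
f 20 46 32
f 46 26 47
f 32 47 21
f 46 47 32
f 20 32 30
f 32 21 31
f 30 31 19
f 32 31 30
f 20 30 37
f 30 19 36
f 37 36 23
f 30 36 37
f 20 37 42
f 37 23 43
f 42 43 25
f 37 43 42
f 20 42 46
f 42 25 49
f 46 49 26
f 42 49 46
f 21 47 35
f 47 26 48
f 35 48 22
f 47 48 35
f 19 31 55
f 31 21 56
f 55 56 28
f 31 56 55
f 23 36 52
f 36 19 51
f 52 51 27
f 36 51 52
f 25 43 44
f 43 23 40
f 44 40 24
f 43 40 44
f 26 49 45
f 49 25 41
f 45 41 18
f 49 41 45
f 60 59 63
f 60 63 61
f 61 63 64
f 61 64 62
f 63 59 65
f 63 65 64
f 64 65 66
f 64 66 62
f 65 59 67
f 65 67 66
f 66 67 68
f 66 68 62
f 67 59 69
f 67 69 68
f 68 69 70
f 68 70 62
f 69 59 71
f 69 71 70
f 70 71 72
f 70 72 62
f 71 59 73
f 71 73 72
f 72 73 74
f 72 74 62
f 73 59 75
f 73 75 74
f 74 75 76
f 74 76 62
f 75 59 77
f 75 77 76
f 76 77 78
f 76 78 62
f 77 59 79
f 77 79 78
f 78 79 80
f 78 80 62
f 79 59 81
f 79 81 80
f 80 81 82
f 80 82 62
f 81 59 83
f 81 83 82
f 82 83 84
f 82 84 62
f 83 59 85
f 83 85 84
f 84 85 86
f 84 86 62
f 85 59 87
f 85 87 86
f 86 87 88
f 86 88 62
f 87 59 89
f 87 89 88
f 88 89 90
f 88 90 62
f 89 59 60
f 89 60 90
f 90 60 61
f 90 61 62
f 92 91 94
f 92 94 93
f 94 91 95
f 94 95 93
f 95 91 96
f 95 96 93
f 96 91 97
f 96 97 93
f 97 91 98
f 97 98 93
f 98 91 99
f 98 99 93
f 99 91 100
f 99 100 93
f 100 91 101
f 100 101 93
f 101 91 102
f 101 102 93
f 102 91 103
f 102 103 93
f 103 91 104
f 103 104 93
f 104 91 105
f 104 105 93
f 105 91 106
f 105 106 93
f 106 91 107
f 106 107 93
f 107 91 108
f 107 108 93
f 108 91 92
f 108 92 93



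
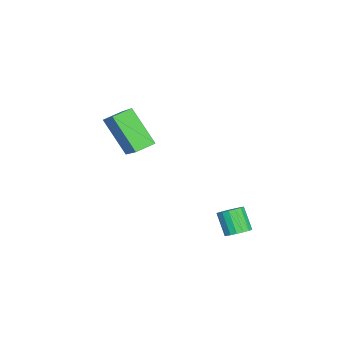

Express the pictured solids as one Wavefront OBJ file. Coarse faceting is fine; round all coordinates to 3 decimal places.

v 1.493 2.918 -0.692
v 1.965 2.922 -0.409
v 1.439 2.506 0.475
v 0.967 2.502 0.192
v 1.86 3.159 -0.36
v 1.334 2.742 0.524
v 1.671 3.34 -0.387
v 1.145 2.924 0.497
v 1.441 3.425 -0.484
v 0.915 3.008 0.4
v 1.223 3.393 -0.629
v 0.697 2.977 0.255
v 1.067 3.253 -0.788
v 0.541 2.837 0.096
v 1.009 3.036 -0.925
v 0.483 2.62 -0.041
v 1.061 2.792 -1.009
v 0.535 2.376 -0.124
v 1.213 2.577 -1.02
v 0.686 2.161 -0.136
v 1.428 2.44 -0.956
v 0.902 2.024 -0.072
v 1.659 2.413 -0.832
v 1.132 1.996 0.052
v 1.851 2.501 -0.675
v 1.325 2.085 0.209
v 1.962 2.685 -0.523
v 1.435 2.269 0.361
v -1.04 -2.028 1.475
v -1.692 -3.087 2.951
v -1.58 -1.373 1.706
v -2.233 -2.432 3.182
v 0.273 -1.328 2.558
v -0.38 -2.387 4.034
v -0.268 -0.673 2.789
v -0.92 -1.732 4.265
f 2 1 5
f 2 5 3
f 3 5 6
f 3 6 4
f 5 1 7
f 5 7 6
f 6 7 8
f 6 8 4
f 7 1 9
f 7 9 8
f 8 9 10
f 8 10 4
f 9 1 11
f 9 11 10
f 10 11 12
f 10 12 4
f 11 1 13
f 11 13 12
f 12 13 14
f 12 14 4
f 13 1 15
f 13 15 14
f 14 15 16
f 14 16 4
f 15 1 17
f 15 17 16
f 16 17 18
f 16 18 4
f 17 1 19
f 17 19 18
f 18 19 20
f 18 20 4
f 19 1 21
f 19 21 20
f 20 21 22
f 20 22 4
f 21 1 23
f 21 23 22
f 22 23 24
f 22 24 4
f 23 1 25
f 23 25 24
f 24 25 26
f 24 26 4
f 25 1 27
f 25 27 26
f 26 27 28
f 26 28 4
f 27 1 2
f 27 2 28
f 28 2 3
f 28 3 4
f 30 32 29
f 33 30 29
f 29 32 31
f 31 33 29
f 30 36 32
f 34 30 33
f 34 36 30
f 32 36 31
f 35 33 31
f 31 36 35
f 35 34 33
f 36 34 35



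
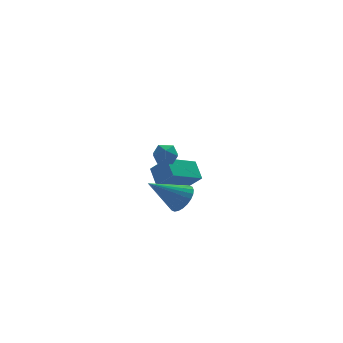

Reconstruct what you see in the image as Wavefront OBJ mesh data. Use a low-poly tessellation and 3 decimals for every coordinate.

v -1.18 2.411 -2.533
v -1.315 3.402 -1.719
v 0.529 3.235 -3.253
v 0.395 4.226 -2.439
v -0.435 1.714 -1.561
v -0.569 2.705 -0.747
v 1.275 2.538 -2.281
v 1.14 3.529 -1.467
v -2.444 -3.132 2.216
v -1.798 -2.966 2.502
v -2.082 -4.234 2.038
v -1.436 -4.068 2.324
v -2.025 -4.091 2.747
v -2.249 -3.41 2.857
v -1.631 -3.79 1.683
v -1.855 -3.109 1.793
v -1.296 -3.373 2.172
v -1.539 -3.558 2.83
v -2.341 -3.642 1.71
v -2.584 -3.827 2.368
v -0.709 -1.682 -1.687
v -0.17 -1.62 -0.944
v -2.451 -1.798 -0.413
v -0.241 -1.274 -1.008
v -0.382 -0.99 -1.176
v -0.574 -0.811 -1.421
v -0.786 -0.765 -1.707
v -0.986 -0.858 -1.99
v -1.145 -1.077 -2.226
v -1.237 -1.388 -2.381
v -1.249 -1.743 -2.429
v -1.178 -2.089 -2.365
v -1.037 -2.373 -2.197
v -0.845 -2.552 -1.952
v -0.633 -2.598 -1.666
v -0.432 -2.505 -1.383
v -0.274 -2.286 -1.147
v -0.182 -1.975 -0.992
f 2 4 1
f 5 2 1
f 1 4 3
f 3 5 1
f 2 8 4
f 6 2 5
f 6 8 2
f 4 8 3
f 7 5 3
f 3 8 7
f 7 6 5
f 8 6 7
f 9 20 14
f 9 14 10
f 9 10 16
f 9 16 19
f 9 19 20
f 10 14 18
f 14 20 13
f 20 19 11
f 19 16 15
f 16 10 17
f 12 18 13
f 12 13 11
f 12 11 15
f 12 15 17
f 12 17 18
f 13 18 14
f 11 13 20
f 15 11 19
f 17 15 16
f 18 17 10
f 22 21 24
f 22 24 23
f 24 21 25
f 24 25 23
f 25 21 26
f 25 26 23
f 26 21 27
f 26 27 23
f 27 21 28
f 27 28 23
f 28 21 29
f 28 29 23
f 29 21 30
f 29 30 23
f 30 21 31
f 30 31 23
f 31 21 32
f 31 32 23
f 32 21 33
f 32 33 23
f 33 21 34
f 33 34 23
f 34 21 35
f 34 35 23
f 35 21 36
f 35 36 23
f 36 21 37
f 36 37 23
f 37 21 38
f 37 38 23
f 38 21 22
f 38 22 23



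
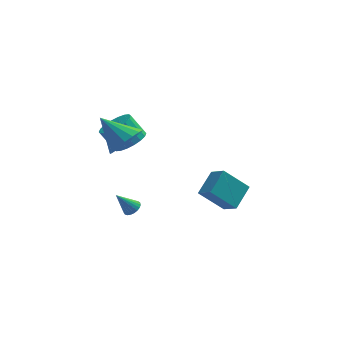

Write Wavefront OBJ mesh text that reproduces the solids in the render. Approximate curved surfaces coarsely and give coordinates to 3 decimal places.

v -0.948 -1.322 -4.177
v -0.69 -1.765 -4.044
v -1.752 -1.458 -3.063
v -0.572 -1.61 -3.941
v -0.519 -1.406 -3.878
v -0.541 -1.187 -3.866
v -0.633 -0.991 -3.909
v -0.779 -0.853 -3.998
v -0.955 -0.795 -4.118
v -1.13 -0.829 -4.248
v -1.273 -0.948 -4.366
v -1.36 -1.132 -4.451
v -1.376 -1.348 -4.489
v -1.318 -1.56 -4.473
v -1.196 -1.731 -4.405
v -1.031 -1.831 -4.299
v -0.852 -1.843 -4.171
v -1.183 -3.155 2.099
v -0.395 -2.93 2.786
v -2.457 -2.245 3.261
v -0.398 -2.529 2.468
v -0.582 -2.271 2.066
v -0.903 -2.215 1.671
v -1.288 -2.375 1.373
v -1.649 -2.714 1.243
v -1.904 -3.153 1.308
v -1.993 -3.593 1.554
v -1.897 -3.933 1.925
v -1.637 -4.094 2.336
v -1.273 -4.04 2.693
v -0.889 -3.784 2.913
v -0.572 -3.383 2.947
v -0.988 -0.243 0.135
v -0.253 -0.514 0.689
v -1.017 -0.229 1.84
v -1.752 0.043 1.285
v -0.181 -0.097 0.634
v -0.945 0.188 1.784
v -0.269 0.292 0.479
v -1.032 0.577 1.63
v -0.499 0.575 0.256
v -1.263 0.86 1.407
v -0.827 0.695 0.01
v -1.59 0.98 1.16
v -1.186 0.631 -0.212
v -1.949 0.916 0.938
v -1.506 0.393 -0.366
v -2.269 0.678 0.785
v -1.723 0.029 -0.42
v -2.487 0.314 0.731
v -1.795 -0.388 -0.364
v -2.559 -0.103 0.786
v -1.708 -0.777 -0.21
v -2.471 -0.492 0.941
v -1.477 -1.06 0.013
v -2.241 -0.775 1.164
v -1.15 -1.18 0.26
v -1.913 -0.895 1.41
v -0.791 -1.116 0.482
v -1.554 -0.831 1.632
v -0.471 -0.878 0.635
v -1.234 -0.593 1.786
v 2.429 -0.357 -3.82
v 3.168 0.839 -3.055
v 3.764 -0.362 -5.101
v 4.502 0.834 -4.337
v 3.018 -1.114 -3.203
v 3.756 0.082 -2.439
v 4.352 -1.119 -4.485
v 5.091 0.077 -3.72
f 2 1 4
f 2 4 3
f 4 1 5
f 4 5 3
f 5 1 6
f 5 6 3
f 6 1 7
f 6 7 3
f 7 1 8
f 7 8 3
f 8 1 9
f 8 9 3
f 9 1 10
f 9 10 3
f 10 1 11
f 10 11 3
f 11 1 12
f 11 12 3
f 12 1 13
f 12 13 3
f 13 1 14
f 13 14 3
f 14 1 15
f 14 15 3
f 15 1 16
f 15 16 3
f 16 1 17
f 16 17 3
f 17 1 2
f 17 2 3
f 19 18 21
f 19 21 20
f 21 18 22
f 21 22 20
f 22 18 23
f 22 23 20
f 23 18 24
f 23 24 20
f 24 18 25
f 24 25 20
f 25 18 26
f 25 26 20
f 26 18 27
f 26 27 20
f 27 18 28
f 27 28 20
f 28 18 29
f 28 29 20
f 29 18 30
f 29 30 20
f 30 18 31
f 30 31 20
f 31 18 32
f 31 32 20
f 32 18 19
f 32 19 20
f 34 33 37
f 34 37 35
f 35 37 38
f 35 38 36
f 37 33 39
f 37 39 38
f 38 39 40
f 38 40 36
f 39 33 41
f 39 41 40
f 40 41 42
f 40 42 36
f 41 33 43
f 41 43 42
f 42 43 44
f 42 44 36
f 43 33 45
f 43 45 44
f 44 45 46
f 44 46 36
f 45 33 47
f 45 47 46
f 46 47 48
f 46 48 36
f 47 33 49
f 47 49 48
f 48 49 50
f 48 50 36
f 49 33 51
f 49 51 50
f 50 51 52
f 50 52 36
f 51 33 53
f 51 53 52
f 52 53 54
f 52 54 36
f 53 33 55
f 53 55 54
f 54 55 56
f 54 56 36
f 55 33 57
f 55 57 56
f 56 57 58
f 56 58 36
f 57 33 59
f 57 59 58
f 58 59 60
f 58 60 36
f 59 33 61
f 59 61 60
f 60 61 62
f 60 62 36
f 61 33 34
f 61 34 62
f 62 34 35
f 62 35 36
f 64 66 63
f 67 64 63
f 63 66 65
f 65 67 63
f 64 70 66
f 68 64 67
f 68 70 64
f 66 70 65
f 69 67 65
f 65 70 69
f 69 68 67
f 70 68 69



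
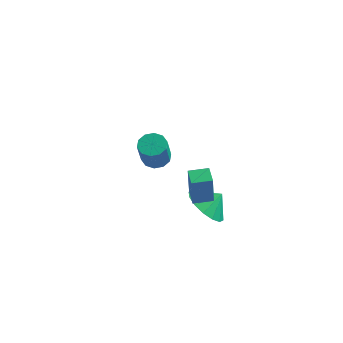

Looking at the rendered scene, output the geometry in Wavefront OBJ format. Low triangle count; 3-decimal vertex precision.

v 2.737 -0.742 -1.456
v 3.301 -0.232 -2.236
v 3.283 -0.258 -0.744
v 2.862 0.106 -2.129
v 2.39 0.216 -1.842
v 2.01 0.07 -1.451
v 1.825 -0.294 -1.061
v 1.884 -0.778 -0.778
v 2.172 -1.253 -0.676
v 2.611 -1.59 -0.783
v 3.084 -1.701 -1.07
v 3.464 -1.554 -1.461
v 3.648 -1.19 -1.851
v 3.589 -0.706 -2.135
v -1.567 2.522 -2.059
v -0.986 2.168 -2.295
v -0.812 1.485 -0.836
v -1.393 1.838 -0.601
v -0.852 2.558 -2.128
v -0.677 1.875 -0.67
v -0.99 2.934 -1.935
v -0.816 2.251 -0.477
v -1.349 3.153 -1.79
v -1.175 2.47 -0.331
v -1.792 3.13 -1.747
v -1.617 2.447 -0.289
v -2.148 2.875 -1.824
v -1.974 2.192 -0.365
v -2.283 2.485 -1.99
v -2.108 1.802 -0.532
v -2.144 2.109 -2.183
v -1.97 1.426 -0.725
v -1.785 1.89 -2.329
v -1.611 1.207 -0.87
v -1.343 1.913 -2.371
v -1.168 1.23 -0.913
v 3.791 -4.072 1.721
v 3.844 -4.304 3.263
v 3.274 -3.407 1.839
v 3.327 -3.639 3.381
v 4.513 -3.521 1.779
v 4.566 -3.753 3.321
v 3.996 -2.856 1.897
v 4.049 -3.088 3.439
f 2 1 4
f 2 4 3
f 4 1 5
f 4 5 3
f 5 1 6
f 5 6 3
f 6 1 7
f 6 7 3
f 7 1 8
f 7 8 3
f 8 1 9
f 8 9 3
f 9 1 10
f 9 10 3
f 10 1 11
f 10 11 3
f 11 1 12
f 11 12 3
f 12 1 13
f 12 13 3
f 13 1 14
f 13 14 3
f 14 1 2
f 14 2 3
f 16 15 19
f 16 19 17
f 17 19 20
f 17 20 18
f 19 15 21
f 19 21 20
f 20 21 22
f 20 22 18
f 21 15 23
f 21 23 22
f 22 23 24
f 22 24 18
f 23 15 25
f 23 25 24
f 24 25 26
f 24 26 18
f 25 15 27
f 25 27 26
f 26 27 28
f 26 28 18
f 27 15 29
f 27 29 28
f 28 29 30
f 28 30 18
f 29 15 31
f 29 31 30
f 30 31 32
f 30 32 18
f 31 15 33
f 31 33 32
f 32 33 34
f 32 34 18
f 33 15 35
f 33 35 34
f 34 35 36
f 34 36 18
f 35 15 16
f 35 16 36
f 36 16 17
f 36 17 18
f 38 40 37
f 41 38 37
f 37 40 39
f 39 41 37
f 38 44 40
f 42 38 41
f 42 44 38
f 40 44 39
f 43 41 39
f 39 44 43
f 43 42 41
f 44 42 43



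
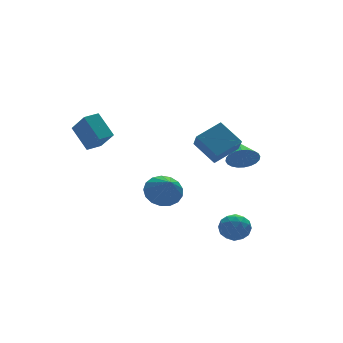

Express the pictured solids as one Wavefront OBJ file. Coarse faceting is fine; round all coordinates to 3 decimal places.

v -3.781 1.748 1.549
v -4.065 3.052 2.743
v -4.049 2.822 0.312
v -4.333 4.126 1.506
v -2.807 1.974 1.534
v -3.091 3.278 2.728
v -3.075 3.048 0.297
v -3.359 4.352 1.491
v 0.927 -3.371 -3.487
v 1.388 -3.069 -4.257
v 1.572 -4.751 -3.643
v 2.033 -4.449 -4.413
v 2.265 -4.112 -3.56
v 1.867 -3.259 -3.463
v 1.093 -4.561 -4.437
v 0.695 -3.708 -4.34
v 1.49 -3.804 -4.844
v 2.214 -3.527 -4.302
v 0.746 -4.293 -3.598
v 1.47 -4.016 -3.056
v 1.101 -3.099 -3.858
v 1.859 -4.721 -4.042
v 1.996 -4.523 -3.54
v 2.266 -4.345 -3.993
v 1.382 -3.211 -3.392
v 1.653 -3.033 -3.844
v 2.169 -3.646 -3.435
v 1.307 -4.787 -4.056
v 1.578 -4.609 -4.508
v 0.694 -3.475 -3.907
v 0.964 -3.297 -4.36
v 0.791 -4.174 -4.465
v 1.432 -3.354 -4.656
v 1.811 -4.165 -4.747
v 1.259 -4.23 -4.761
v 1.024 -3.729 -4.705
v 1.857 -3.19 -4.337
v 2.237 -4.002 -4.429
v 2.373 -3.803 -3.927
v 2.139 -3.302 -3.871
v 1.918 -3.623 -4.682
v 0.723 -3.818 -3.471
v 1.103 -4.63 -3.563
v 0.821 -4.518 -4.029
v 0.587 -4.017 -3.973
v 1.149 -3.655 -3.153
v 1.528 -4.466 -3.244
v 1.936 -4.091 -3.195
v 1.701 -3.59 -3.139
v 1.042 -4.197 -3.218
v -1.52 -1.376 -1.583
v -0.624 -1.901 -1.946
v -1.72 -2.604 -0.297
v -0.435 -1.561 -1.591
v -0.495 -1.178 -1.235
v -0.789 -0.841 -0.958
v -1.251 -0.626 -0.824
v -1.774 -0.582 -0.865
v -2.239 -0.721 -1.07
v -2.539 -1.009 -1.392
v -2.606 -1.382 -1.758
v -2.423 -1.753 -2.084
v -2.034 -2.037 -2.296
v -1.527 -2.17 -2.344
v -1.018 -2.121 -2.217
v 3.164 -1.775 -0.05
v 3.749 -1.639 -0.799
v 3.616 -0.525 0.53
v 3.436 -1.47 -0.919
v 3.083 -1.348 -0.906
v 2.741 -1.291 -0.763
v 2.464 -1.307 -0.512
v 2.293 -1.394 -0.19
v 2.255 -1.54 0.153
v 2.355 -1.721 0.465
v 2.579 -1.91 0.699
v 2.891 -2.079 0.819
v 3.245 -2.202 0.806
v 3.586 -2.259 0.663
v 3.863 -2.243 0.412
v 4.034 -2.155 0.09
v 4.072 -2.01 -0.253
v 3.972 -1.828 -0.565
v 0.127 -4.315 2.003
v -0.416 -3.007 2.996
v 0.454 -3.427 1.012
v -0.089 -2.119 2.005
v 1.689 -4.161 2.655
v 1.146 -2.853 3.648
v 2.016 -3.273 1.664
v 1.473 -1.965 2.657
f 2 4 1
f 5 2 1
f 1 4 3
f 3 5 1
f 2 8 4
f 6 2 5
f 6 8 2
f 4 8 3
f 7 5 3
f 3 8 7
f 7 6 5
f 8 6 7
f 9 46 25
f 46 20 49
f 25 49 14
f 46 49 25
f 9 25 21
f 25 14 26
f 21 26 10
f 25 26 21
f 9 21 30
f 21 10 31
f 30 31 16
f 21 31 30
f 9 30 42
f 30 16 45
f 42 45 19
f 30 45 42
f 9 42 46
f 42 19 50
f 46 50 20
f 42 50 46
f 10 26 37
f 26 14 40
f 37 40 18
f 26 40 37
f 14 49 27
f 49 20 48
f 27 48 13
f 49 48 27
f 20 50 47
f 50 19 43
f 47 43 11
f 50 43 47
f 19 45 44
f 45 16 32
f 44 32 15
f 45 32 44
f 16 31 36
f 31 10 33
f 36 33 17
f 31 33 36
f 12 38 24
f 38 18 39
f 24 39 13
f 38 39 24
f 12 24 22
f 24 13 23
f 22 23 11
f 24 23 22
f 12 22 29
f 22 11 28
f 29 28 15
f 22 28 29
f 12 29 34
f 29 15 35
f 34 35 17
f 29 35 34
f 12 34 38
f 34 17 41
f 38 41 18
f 34 41 38
f 13 39 27
f 39 18 40
f 27 40 14
f 39 40 27
f 11 23 47
f 23 13 48
f 47 48 20
f 23 48 47
f 15 28 44
f 28 11 43
f 44 43 19
f 28 43 44
f 17 35 36
f 35 15 32
f 36 32 16
f 35 32 36
f 18 41 37
f 41 17 33
f 37 33 10
f 41 33 37
f 52 51 54
f 52 54 53
f 54 51 55
f 54 55 53
f 55 51 56
f 55 56 53
f 56 51 57
f 56 57 53
f 57 51 58
f 57 58 53
f 58 51 59
f 58 59 53
f 59 51 60
f 59 60 53
f 60 51 61
f 60 61 53
f 61 51 62
f 61 62 53
f 62 51 63
f 62 63 53
f 63 51 64
f 63 64 53
f 64 51 65
f 64 65 53
f 65 51 52
f 65 52 53
f 67 66 69
f 67 69 68
f 69 66 70
f 69 70 68
f 70 66 71
f 70 71 68
f 71 66 72
f 71 72 68
f 72 66 73
f 72 73 68
f 73 66 74
f 73 74 68
f 74 66 75
f 74 75 68
f 75 66 76
f 75 76 68
f 76 66 77
f 76 77 68
f 77 66 78
f 77 78 68
f 78 66 79
f 78 79 68
f 79 66 80
f 79 80 68
f 80 66 81
f 80 81 68
f 81 66 82
f 81 82 68
f 82 66 83
f 82 83 68
f 83 66 67
f 83 67 68
f 85 87 84
f 88 85 84
f 84 87 86
f 86 88 84
f 85 91 87
f 89 85 88
f 89 91 85
f 87 91 86
f 90 88 86
f 86 91 90
f 90 89 88
f 91 89 90



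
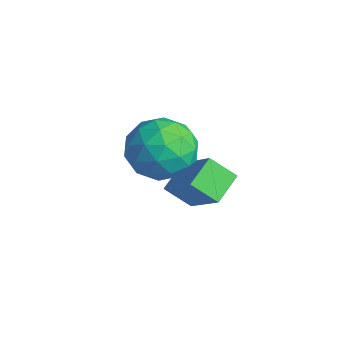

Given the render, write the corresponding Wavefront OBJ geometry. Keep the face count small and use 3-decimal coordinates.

v -3.802 -3.153 3.643
v -2.674 -3.096 4.076
v -3.366 -4.824 2.724
v -2.238 -4.767 3.157
v -3.163 -4.983 3.906
v -3.432 -3.95 4.473
v -2.608 -3.97 2.327
v -2.877 -2.937 2.894
v -1.936 -3.601 3.262
v -2.279 -4.227 4.238
v -3.761 -3.693 2.562
v -4.104 -4.319 3.538
v -3.276 -2.978 3.94
v -2.764 -4.942 2.86
v -3.307 -5.069 3.3
v -2.644 -5.036 3.554
v -3.722 -3.48 4.174
v -3.059 -3.446 4.428
v -3.346 -4.555 4.328
v -2.981 -4.474 2.372
v -2.318 -4.44 2.626
v -3.396 -2.884 3.246
v -2.733 -2.851 3.5
v -2.694 -3.365 2.472
v -2.18 -3.241 3.716
v -1.923 -4.224 3.176
v -2.14 -3.755 2.688
v -2.299 -3.148 3.022
v -2.381 -3.609 4.29
v -2.125 -4.592 3.75
v -2.669 -4.718 4.19
v -2.827 -4.111 4.524
v -1.948 -3.906 3.812
v -3.915 -3.328 3.05
v -3.659 -4.311 2.51
v -3.213 -3.809 2.276
v -3.371 -3.202 2.61
v -4.117 -3.696 3.624
v -3.86 -4.679 3.084
v -3.741 -4.772 3.778
v -3.9 -4.165 4.112
v -4.092 -4.014 2.988
v -2.796 -3.074 1.447
v -3.307 -2.101 1.929
v -4.312 -3.183 0.057
v -4.824 -2.21 0.539
v -2.196 -2.41 0.741
v -2.708 -1.437 1.223
v -3.713 -2.519 -0.649
v -4.224 -1.546 -0.167
f 1 38 17
f 38 12 41
f 17 41 6
f 38 41 17
f 1 17 13
f 17 6 18
f 13 18 2
f 17 18 13
f 1 13 22
f 13 2 23
f 22 23 8
f 13 23 22
f 1 22 34
f 22 8 37
f 34 37 11
f 22 37 34
f 1 34 38
f 34 11 42
f 38 42 12
f 34 42 38
f 2 18 29
f 18 6 32
f 29 32 10
f 18 32 29
f 6 41 19
f 41 12 40
f 19 40 5
f 41 40 19
f 12 42 39
f 42 11 35
f 39 35 3
f 42 35 39
f 11 37 36
f 37 8 24
f 36 24 7
f 37 24 36
f 8 23 28
f 23 2 25
f 28 25 9
f 23 25 28
f 4 30 16
f 30 10 31
f 16 31 5
f 30 31 16
f 4 16 14
f 16 5 15
f 14 15 3
f 16 15 14
f 4 14 21
f 14 3 20
f 21 20 7
f 14 20 21
f 4 21 26
f 21 7 27
f 26 27 9
f 21 27 26
f 4 26 30
f 26 9 33
f 30 33 10
f 26 33 30
f 5 31 19
f 31 10 32
f 19 32 6
f 31 32 19
f 3 15 39
f 15 5 40
f 39 40 12
f 15 40 39
f 7 20 36
f 20 3 35
f 36 35 11
f 20 35 36
f 9 27 28
f 27 7 24
f 28 24 8
f 27 24 28
f 10 33 29
f 33 9 25
f 29 25 2
f 33 25 29
f 44 46 43
f 47 44 43
f 43 46 45
f 45 47 43
f 44 50 46
f 48 44 47
f 48 50 44
f 46 50 45
f 49 47 45
f 45 50 49
f 49 48 47
f 50 48 49



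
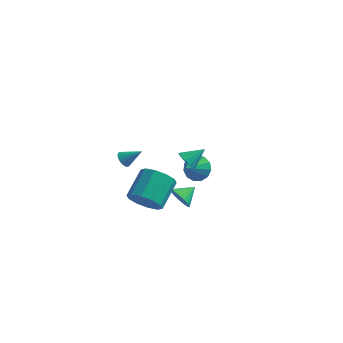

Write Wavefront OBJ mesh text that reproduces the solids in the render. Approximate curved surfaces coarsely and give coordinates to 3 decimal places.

v -2.46 -3.005 -0.907
v -1.822 -3.468 -0.244
v -1.681 -1.878 0.73
v -2.32 -1.415 0.067
v -1.471 -3.213 -0.711
v -1.33 -1.623 0.264
v -1.498 -2.879 -1.252
v -1.357 -1.289 -0.277
v -1.892 -2.593 -1.661
v -1.752 -1.003 -0.687
v -2.504 -2.464 -1.783
v -2.363 -0.875 -0.808
v -3.099 -2.542 -1.57
v -2.958 -0.952 -0.596
v -3.45 -2.797 -1.104
v -3.309 -1.207 -0.129
v -3.423 -3.131 -0.563
v -3.282 -1.541 0.412
v -3.028 -3.417 -0.153
v -2.888 -1.827 0.821
v -2.417 -3.545 -0.032
v -2.276 -1.956 0.943
v -1.903 1.504 -0.669
v -1.363 1.099 -0.857
v -1.117 2.216 0.049
v -1.383 1.389 -1.123
v -1.567 1.715 -1.246
v -1.858 1.975 -1.185
v -2.163 2.084 -0.96
v -2.385 2.01 -0.643
v -2.454 1.775 -0.334
v -2.348 1.453 -0.131
v -2.1 1.148 -0.099
v -1.79 0.956 -0.248
v -1.515 0.937 -0.53
v -1.16 -1.325 -1.46
v -0.667 -1.304 -2.051
v -0.62 -0.495 -0.98
v -0.878 -1.112 -2.144
v -1.133 -0.953 -2.134
v -1.392 -0.85 -2.02
v -1.615 -0.82 -1.822
v -1.769 -0.866 -1.568
v -1.83 -0.983 -1.298
v -1.79 -1.151 -1.052
v -1.653 -1.346 -0.869
v -1.441 -1.538 -0.776
v -1.187 -1.697 -0.786
v -0.928 -1.8 -0.9
v -0.705 -1.83 -1.098
v -0.551 -1.783 -1.352
v -0.489 -1.667 -1.622
v -0.53 -1.499 -1.868
v -2.411 4.437 -3.498
v -1.625 4.072 -3.74
v -2.689 3.363 -2.782
v -1.536 4.333 -3.315
v -1.726 4.627 -2.947
v -2.133 4.861 -2.755
v -2.628 4.96 -2.799
v -3.055 4.892 -3.065
v -3.277 4.68 -3.468
v -3.225 4.391 -3.881
v -2.914 4.116 -4.173
v -2.444 3.943 -4.25
v -1.963 3.927 -4.089
v -3.365 -3.544 2.635
v -3.043 -3.607 2.244
v -2.455 -3.296 3.345
v -3.084 -3.412 2.23
v -3.168 -3.238 2.277
v -3.282 -3.111 2.378
v -3.409 -3.049 2.519
v -3.529 -3.063 2.677
v -3.624 -3.15 2.829
v -3.679 -3.297 2.951
v -3.687 -3.481 3.025
v -3.645 -3.675 3.04
v -3.561 -3.849 2.993
v -3.447 -3.977 2.891
v -3.32 -4.039 2.751
v -3.2 -4.025 2.593
v -3.106 -3.938 2.441
v -3.05 -3.791 2.319
f 2 1 5
f 2 5 3
f 3 5 6
f 3 6 4
f 5 1 7
f 5 7 6
f 6 7 8
f 6 8 4
f 7 1 9
f 7 9 8
f 8 9 10
f 8 10 4
f 9 1 11
f 9 11 10
f 10 11 12
f 10 12 4
f 11 1 13
f 11 13 12
f 12 13 14
f 12 14 4
f 13 1 15
f 13 15 14
f 14 15 16
f 14 16 4
f 15 1 17
f 15 17 16
f 16 17 18
f 16 18 4
f 17 1 19
f 17 19 18
f 18 19 20
f 18 20 4
f 19 1 21
f 19 21 20
f 20 21 22
f 20 22 4
f 21 1 2
f 21 2 22
f 22 2 3
f 22 3 4
f 24 23 26
f 24 26 25
f 26 23 27
f 26 27 25
f 27 23 28
f 27 28 25
f 28 23 29
f 28 29 25
f 29 23 30
f 29 30 25
f 30 23 31
f 30 31 25
f 31 23 32
f 31 32 25
f 32 23 33
f 32 33 25
f 33 23 34
f 33 34 25
f 34 23 35
f 34 35 25
f 35 23 24
f 35 24 25
f 37 36 39
f 37 39 38
f 39 36 40
f 39 40 38
f 40 36 41
f 40 41 38
f 41 36 42
f 41 42 38
f 42 36 43
f 42 43 38
f 43 36 44
f 43 44 38
f 44 36 45
f 44 45 38
f 45 36 46
f 45 46 38
f 46 36 47
f 46 47 38
f 47 36 48
f 47 48 38
f 48 36 49
f 48 49 38
f 49 36 50
f 49 50 38
f 50 36 51
f 50 51 38
f 51 36 52
f 51 52 38
f 52 36 53
f 52 53 38
f 53 36 37
f 53 37 38
f 55 54 57
f 55 57 56
f 57 54 58
f 57 58 56
f 58 54 59
f 58 59 56
f 59 54 60
f 59 60 56
f 60 54 61
f 60 61 56
f 61 54 62
f 61 62 56
f 62 54 63
f 62 63 56
f 63 54 64
f 63 64 56
f 64 54 65
f 64 65 56
f 65 54 66
f 65 66 56
f 66 54 55
f 66 55 56
f 68 67 70
f 68 70 69
f 70 67 71
f 70 71 69
f 71 67 72
f 71 72 69
f 72 67 73
f 72 73 69
f 73 67 74
f 73 74 69
f 74 67 75
f 74 75 69
f 75 67 76
f 75 76 69
f 76 67 77
f 76 77 69
f 77 67 78
f 77 78 69
f 78 67 79
f 78 79 69
f 79 67 80
f 79 80 69
f 80 67 81
f 80 81 69
f 81 67 82
f 81 82 69
f 82 67 83
f 82 83 69
f 83 67 84
f 83 84 69
f 84 67 68
f 84 68 69



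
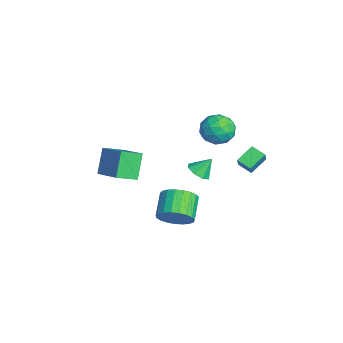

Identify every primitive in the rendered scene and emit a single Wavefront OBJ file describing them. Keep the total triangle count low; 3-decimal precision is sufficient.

v -0.792 1.184 -0.563
v -0.35 1.639 -0.903
v -0.808 1.876 0.343
v -0.881 1.751 -0.998
v -1.36 1.531 -0.838
v -1.507 1.108 -0.517
v -1.235 0.729 -0.223
v -0.704 0.617 -0.128
v -0.224 0.837 -0.288
v -0.078 1.26 -0.609
v 2.121 2.675 1.935
v 1.581 3.523 2.492
v 2.706 3.227 1.661
v 2.167 4.075 2.218
v 2.573 2.525 2.602
v 2.034 3.373 3.159
v 3.159 3.077 2.328
v 2.619 3.925 2.885
v -3.421 2.915 1.602
v -2.498 3.295 1.856
v -2.682 1.665 0.784
v -1.759 2.045 1.038
v -2.365 1.636 1.764
v -2.822 2.409 2.27
v -2.358 2.551 0.37
v -2.815 3.324 0.876
v -1.841 3.07 1.095
v -1.845 2.504 1.956
v -3.335 2.456 0.684
v -3.339 1.89 1.545
v -3.024 3.215 1.801
v -2.156 1.745 0.839
v -2.512 1.505 1.266
v -1.969 1.728 1.415
v -3.215 2.694 2.044
v -2.672 2.917 2.193
v -2.594 1.942 2.139
v -2.508 2.043 0.447
v -1.965 2.266 0.596
v -3.211 3.232 1.225
v -2.668 3.455 1.374
v -2.586 3.018 0.501
v -2.095 3.306 1.503
v -1.661 2.571 1.022
v -2.013 2.869 0.63
v -2.282 3.323 0.927
v -2.098 2.973 2.009
v -1.663 2.238 1.528
v -2.02 1.998 1.955
v -2.288 2.452 2.252
v -1.712 2.841 1.562
v -3.517 2.722 1.112
v -3.082 1.987 0.631
v -2.892 2.508 0.388
v -3.16 2.962 0.685
v -3.519 2.389 1.618
v -3.085 1.654 1.137
v -2.898 1.637 1.713
v -3.167 2.091 2.01
v -3.468 2.119 1.078
v 1.866 -4.061 3.762
v 3.395 -3.332 4.505
v 1.585 -2.985 3.285
v 3.114 -2.256 4.028
v 2.666 -4.424 2.472
v 4.195 -3.695 3.215
v 2.385 -3.348 1.995
v 3.914 -2.619 2.738
v 1.786 -0.448 -2.094
v 2.229 -0.742 -1.247
v 0.997 -0.327 -0.459
v 0.554 -0.032 -1.306
v 2.347 -0.344 -1.273
v 1.115 0.071 -0.484
v 2.368 0.036 -1.44
v 1.136 0.451 -0.652
v 2.288 0.332 -1.721
v 1.057 0.748 -0.932
v 2.122 0.494 -2.066
v 0.89 0.909 -1.277
v 1.897 0.493 -2.416
v 0.666 0.908 -1.627
v 1.653 0.329 -2.71
v 0.422 0.744 -1.922
v 1.432 0.031 -2.898
v 0.201 0.446 -2.11
v 1.273 -0.35 -2.947
v 0.041 0.065 -2.159
v 1.202 -0.748 -2.848
v -0.03 -0.332 -2.06
v 1.232 -1.093 -2.619
v 0 -0.678 -1.831
v 1.357 -1.328 -2.3
v 0.126 -0.912 -1.511
v 1.557 -1.41 -1.944
v 0.326 -0.994 -1.156
v 1.796 -1.325 -1.615
v 0.565 -0.91 -0.827
v 2.034 -1.089 -1.368
v 0.803 -0.674 -0.58
f 2 1 4
f 2 4 3
f 4 1 5
f 4 5 3
f 5 1 6
f 5 6 3
f 6 1 7
f 6 7 3
f 7 1 8
f 7 8 3
f 8 1 9
f 8 9 3
f 9 1 10
f 9 10 3
f 10 1 2
f 10 2 3
f 12 14 11
f 15 12 11
f 11 14 13
f 13 15 11
f 12 18 14
f 16 12 15
f 16 18 12
f 14 18 13
f 17 15 13
f 13 18 17
f 17 16 15
f 18 16 17
f 19 56 35
f 56 30 59
f 35 59 24
f 56 59 35
f 19 35 31
f 35 24 36
f 31 36 20
f 35 36 31
f 19 31 40
f 31 20 41
f 40 41 26
f 31 41 40
f 19 40 52
f 40 26 55
f 52 55 29
f 40 55 52
f 19 52 56
f 52 29 60
f 56 60 30
f 52 60 56
f 20 36 47
f 36 24 50
f 47 50 28
f 36 50 47
f 24 59 37
f 59 30 58
f 37 58 23
f 59 58 37
f 30 60 57
f 60 29 53
f 57 53 21
f 60 53 57
f 29 55 54
f 55 26 42
f 54 42 25
f 55 42 54
f 26 41 46
f 41 20 43
f 46 43 27
f 41 43 46
f 22 48 34
f 48 28 49
f 34 49 23
f 48 49 34
f 22 34 32
f 34 23 33
f 32 33 21
f 34 33 32
f 22 32 39
f 32 21 38
f 39 38 25
f 32 38 39
f 22 39 44
f 39 25 45
f 44 45 27
f 39 45 44
f 22 44 48
f 44 27 51
f 48 51 28
f 44 51 48
f 23 49 37
f 49 28 50
f 37 50 24
f 49 50 37
f 21 33 57
f 33 23 58
f 57 58 30
f 33 58 57
f 25 38 54
f 38 21 53
f 54 53 29
f 38 53 54
f 27 45 46
f 45 25 42
f 46 42 26
f 45 42 46
f 28 51 47
f 51 27 43
f 47 43 20
f 51 43 47
f 62 64 61
f 65 62 61
f 61 64 63
f 63 65 61
f 62 68 64
f 66 62 65
f 66 68 62
f 64 68 63
f 67 65 63
f 63 68 67
f 67 66 65
f 68 66 67
f 70 69 73
f 70 73 71
f 71 73 74
f 71 74 72
f 73 69 75
f 73 75 74
f 74 75 76
f 74 76 72
f 75 69 77
f 75 77 76
f 76 77 78
f 76 78 72
f 77 69 79
f 77 79 78
f 78 79 80
f 78 80 72
f 79 69 81
f 79 81 80
f 80 81 82
f 80 82 72
f 81 69 83
f 81 83 82
f 82 83 84
f 82 84 72
f 83 69 85
f 83 85 84
f 84 85 86
f 84 86 72
f 85 69 87
f 85 87 86
f 86 87 88
f 86 88 72
f 87 69 89
f 87 89 88
f 88 89 90
f 88 90 72
f 89 69 91
f 89 91 90
f 90 91 92
f 90 92 72
f 91 69 93
f 91 93 92
f 92 93 94
f 92 94 72
f 93 69 95
f 93 95 94
f 94 95 96
f 94 96 72
f 95 69 97
f 95 97 96
f 96 97 98
f 96 98 72
f 97 69 99
f 97 99 98
f 98 99 100
f 98 100 72
f 99 69 70
f 99 70 100
f 100 70 71
f 100 71 72

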